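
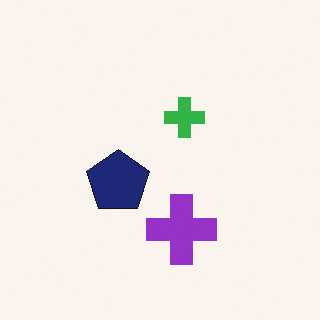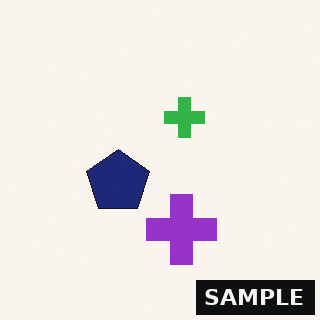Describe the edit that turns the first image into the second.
The second image is the first watermarked with the text "SAMPLE" in the lower-right corner.

A dark label reading "SAMPLE" appears in the lower-right corner.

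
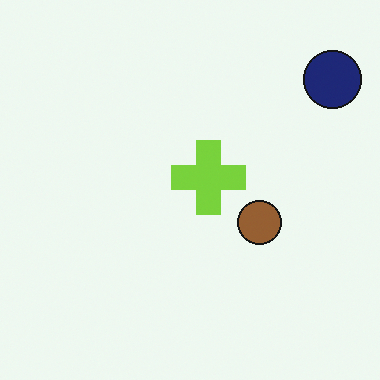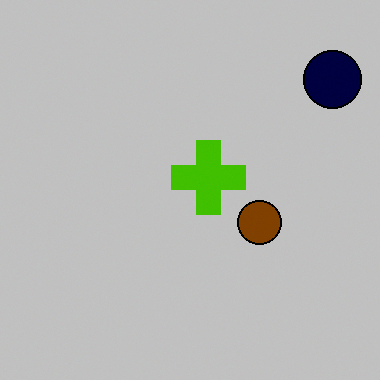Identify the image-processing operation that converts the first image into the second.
Aggressively posterized.

Each flat color has snapped to a coarser quantized level — most visibly, the near-white background has dropped to a flat grey.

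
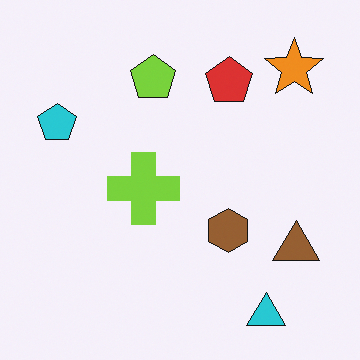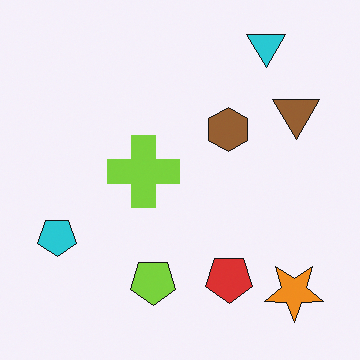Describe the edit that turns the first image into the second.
The transformation is: flipped vertically (top ↔ bottom).

The cyan triangle is in the bottom-right of the first image and the top-right of the second — shapes on opposite sides of the horizontal midline have swapped in a mirror flip.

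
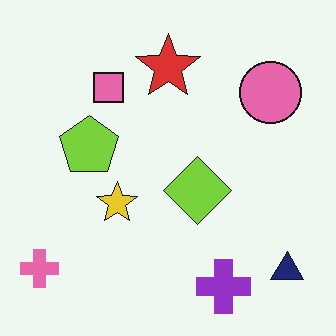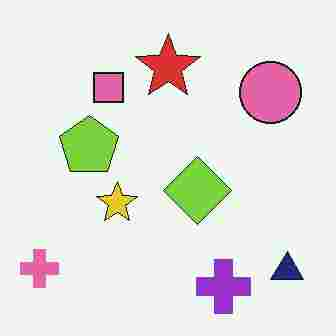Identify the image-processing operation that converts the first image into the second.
It was degraded with heavy JPEG compression.

Blocky 8×8 compression artifacts appear around shape edges and the flat background shows ringing — characteristic JPEG degradation.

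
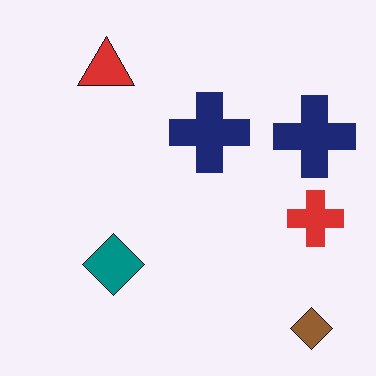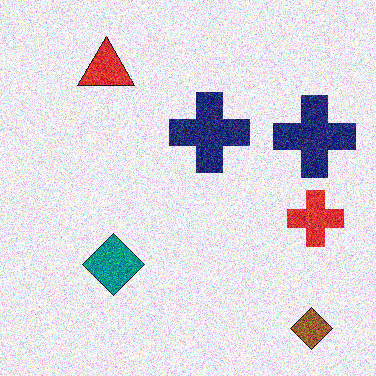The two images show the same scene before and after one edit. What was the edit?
The transformation is: degraded with heavy additive noise.

Random speckle covers the whole image, including the flat background.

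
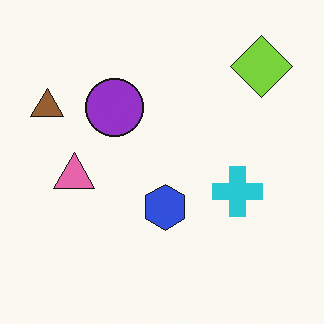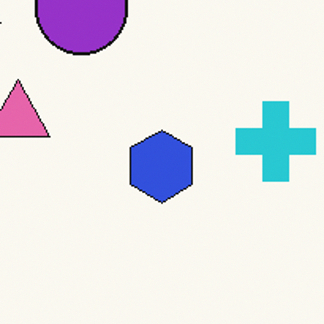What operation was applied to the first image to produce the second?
Cropped to a modestly smaller region and rescaled.

The visible shapes are larger and the field of view is narrower; shapes near the original edges may be partly or wholly outside the frame — a crop-and-rescale.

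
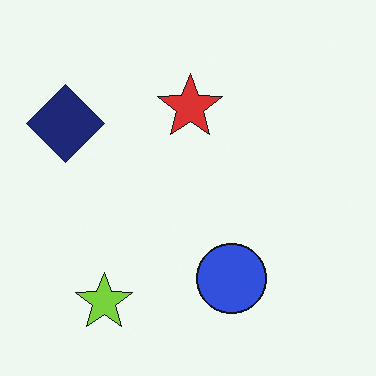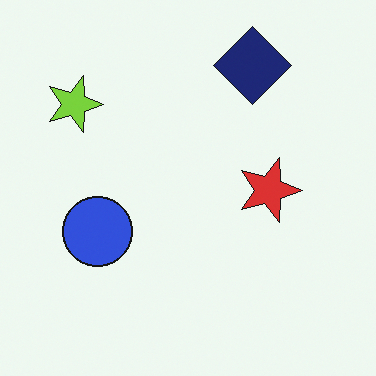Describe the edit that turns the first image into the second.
The transformation is: rotated 90° clockwise.

The lime star sits in the bottom-left of the first image and the top-left of the second — consistent with a whole-image 90° clockwise rotation.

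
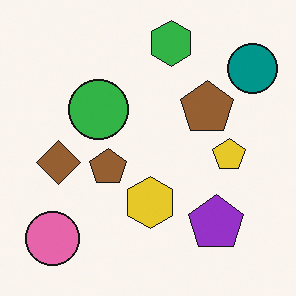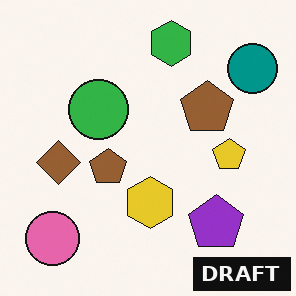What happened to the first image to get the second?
Watermarked with the text "DRAFT" in the lower-right corner.

A dark label reading "DRAFT" appears in the lower-right corner.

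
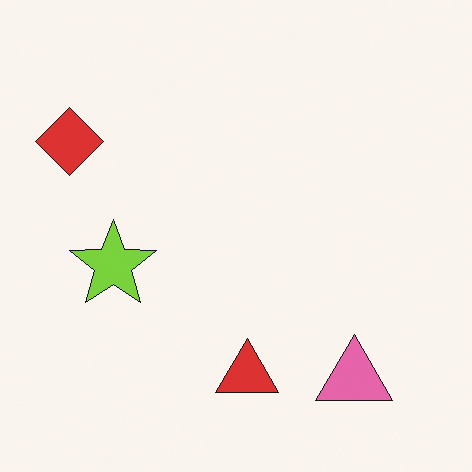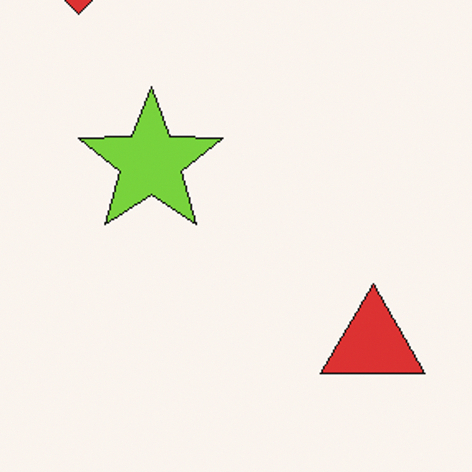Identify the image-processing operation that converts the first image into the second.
The second image is the first cropped to a noticeably smaller region and rescaled.

The visible shapes are larger and the field of view is narrower; shapes near the original edges may be partly or wholly outside the frame — a crop-and-rescale.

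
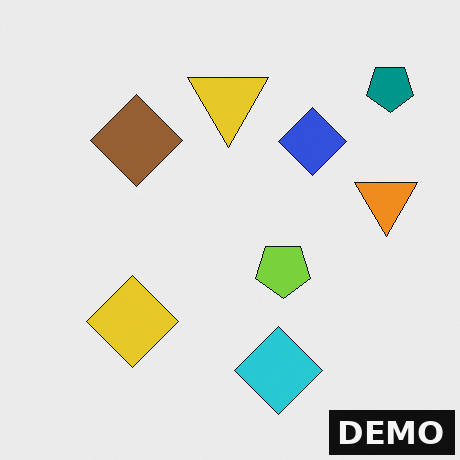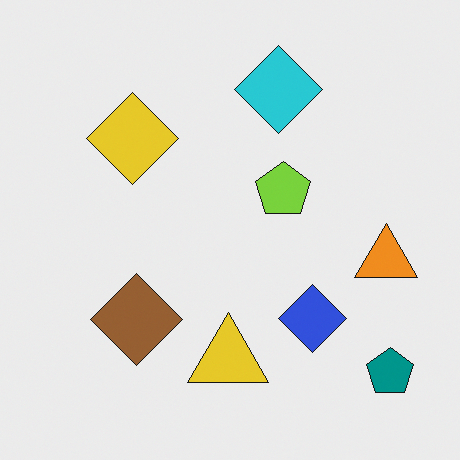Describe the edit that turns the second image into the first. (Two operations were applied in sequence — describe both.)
Flipped vertically (top ↔ bottom), then watermarked with the text "DEMO" in the lower-right corner.

The teal pentagon is in the bottom-right of the second image and the top-right of the first — shapes on opposite sides of the horizontal midline have swapped in a mirror flip. A dark label reading "DEMO" appears in the lower-right corner.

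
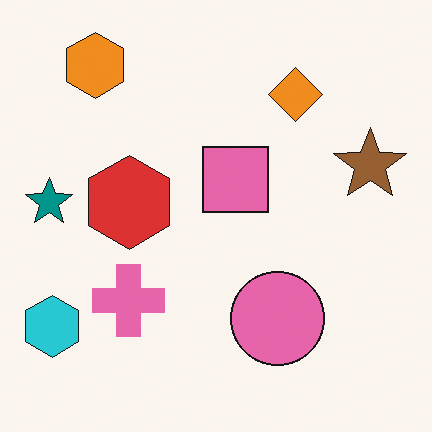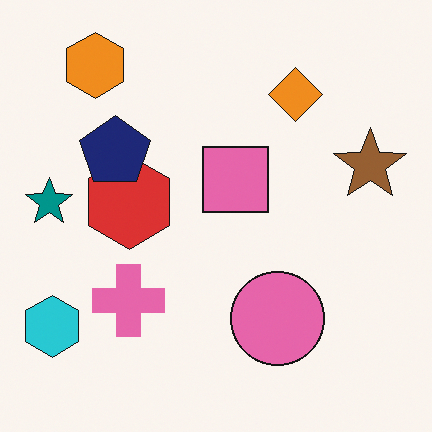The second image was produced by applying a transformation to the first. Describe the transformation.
Overlaid with an additional navy pentagon.

A navy pentagon appears in the second image that is absent from the first.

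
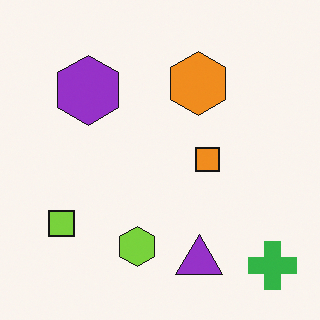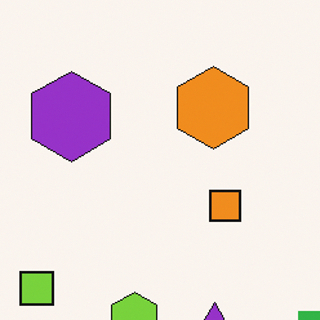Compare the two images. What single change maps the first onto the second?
It was cropped slightly and scaled back up.

The visible shapes are larger and the field of view is narrower; shapes near the original edges may be partly or wholly outside the frame — a crop-and-rescale.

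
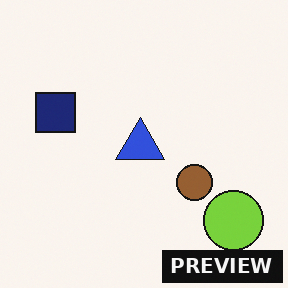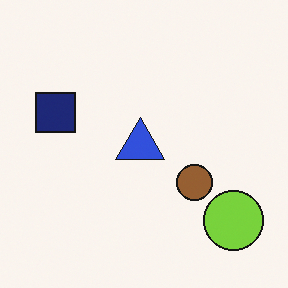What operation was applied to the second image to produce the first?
It was watermarked with the text "PREVIEW" in the lower-right corner.

A dark label reading "PREVIEW" appears in the lower-right corner.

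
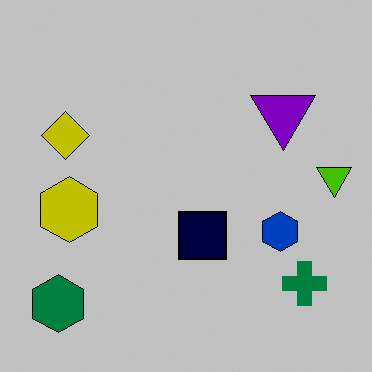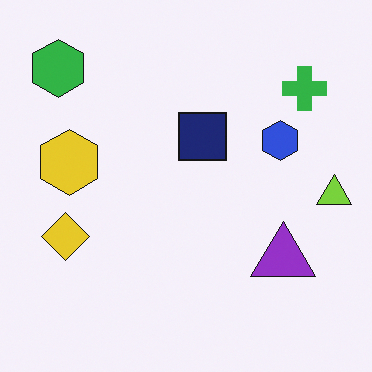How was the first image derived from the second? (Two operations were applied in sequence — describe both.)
The first image is the second flipped vertically (top ↔ bottom), then aggressively posterized.

The green hexagon is in the top-left of the second image and the bottom-left of the first — shapes on opposite sides of the horizontal midline have swapped in a mirror flip. Each flat color has snapped to a coarser quantized level — most visibly, the near-white background has dropped to a flat grey.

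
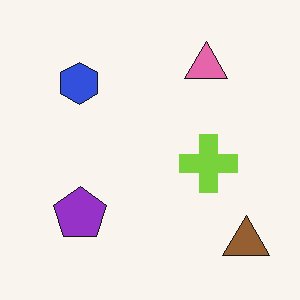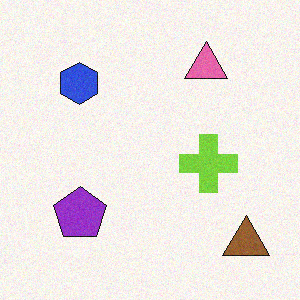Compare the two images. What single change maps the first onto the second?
The transformation is: degraded with a light layer of grain.

Random speckle covers the whole image, including the flat background.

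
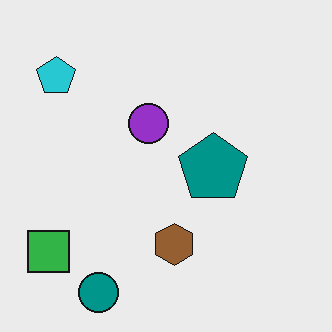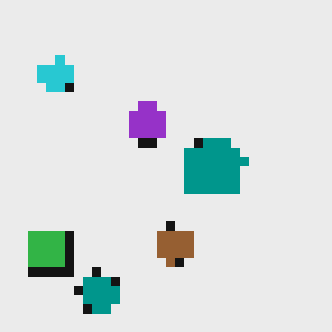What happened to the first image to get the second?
This is the original image heavily pixelated into large blocks.

Shapes are reduced to large square blocks; fine edges and outlines are lost — a downscale-then-upscale (mosaic) effect.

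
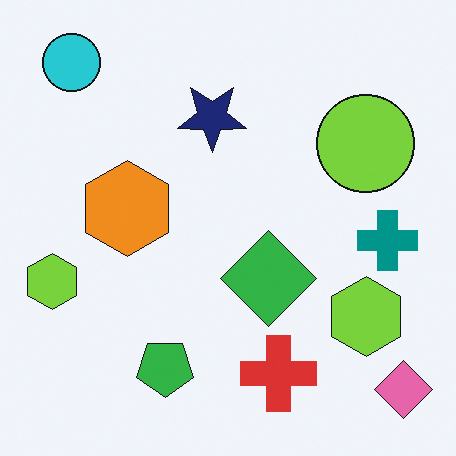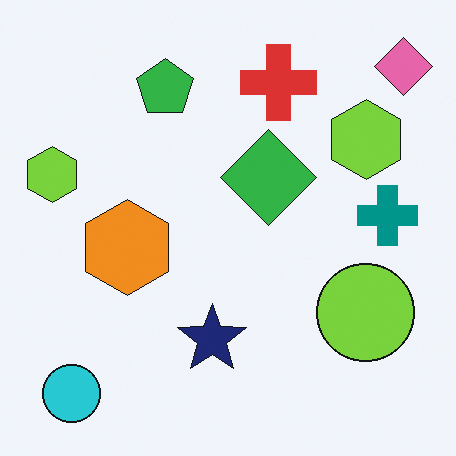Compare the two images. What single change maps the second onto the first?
The image was flipped vertically (top ↔ bottom).

The cyan circle is in the bottom-left of the second image and the top-left of the first — shapes on opposite sides of the horizontal midline have swapped in a mirror flip.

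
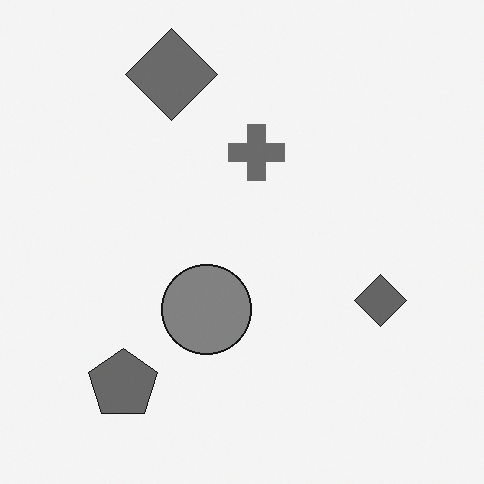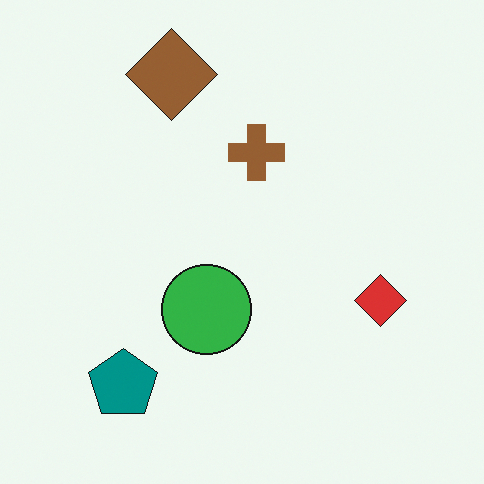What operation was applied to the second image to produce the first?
The first image is the second converted to grayscale.

All color is removed — every shape is now a shade of grey.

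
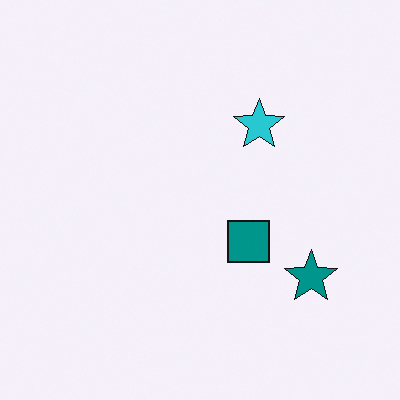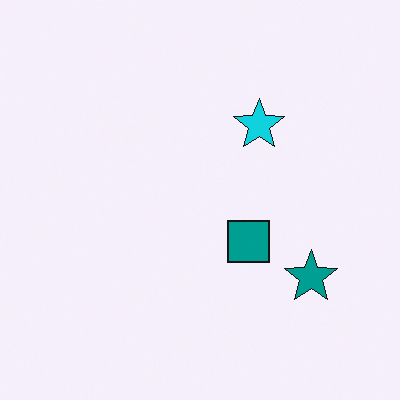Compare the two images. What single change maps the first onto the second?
The image was slightly oversaturated.

All colors are more vivid — a global saturation change.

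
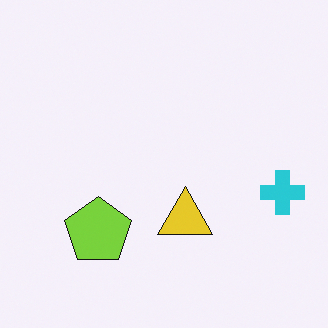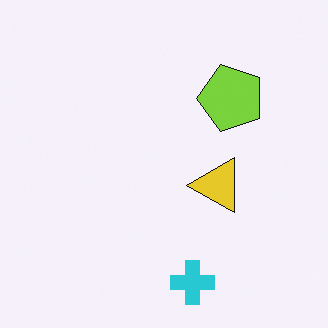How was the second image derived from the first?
The image was transposed (reflected across the top-left ↔ bottom-right diagonal).

Shapes have swapped their row and column positions — what was in the top-right is now in the bottom-left — a diagonal reflection.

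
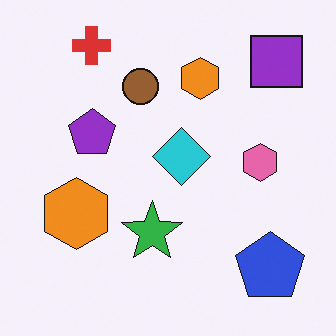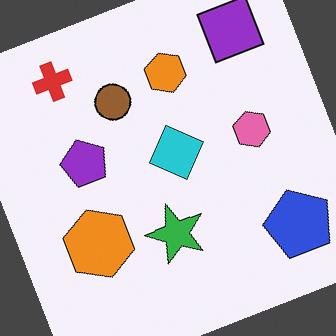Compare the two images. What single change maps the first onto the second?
This is the original image rotated counter-clockwise by a moderate amount.

Every shape is tilted by the same angle and the image corners show triangular fill wedges — a whole-image rotation by a non-right angle.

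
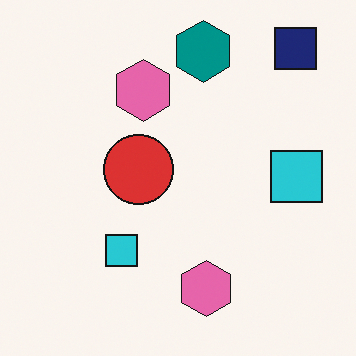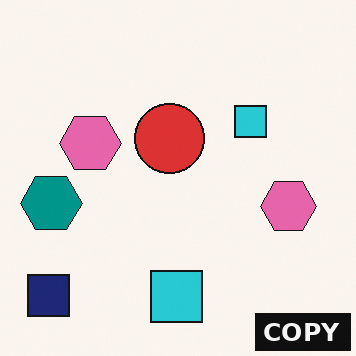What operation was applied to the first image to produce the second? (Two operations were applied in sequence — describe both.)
This is the original image transposed (reflected across the top-left ↔ bottom-right diagonal), then watermarked with the text "COPY" in the lower-right corner.

Shapes have swapped their row and column positions — what was in the top-right is now in the bottom-left — a diagonal reflection. A dark label reading "COPY" appears in the lower-right corner.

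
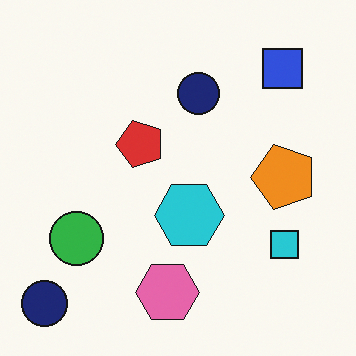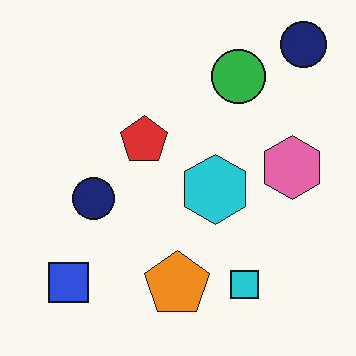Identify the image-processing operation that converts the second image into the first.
The first image is the second transposed (reflected across the top-left ↔ bottom-right diagonal).

Shapes have swapped their row and column positions — what was in the top-right is now in the bottom-left — a diagonal reflection.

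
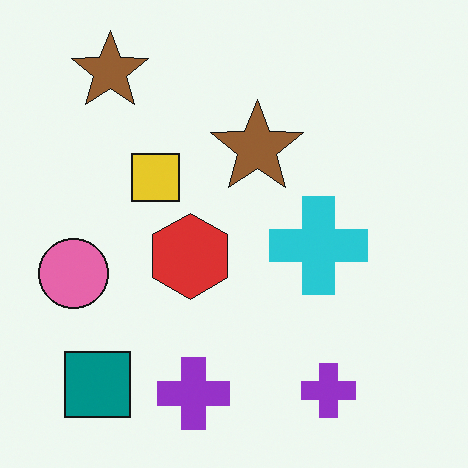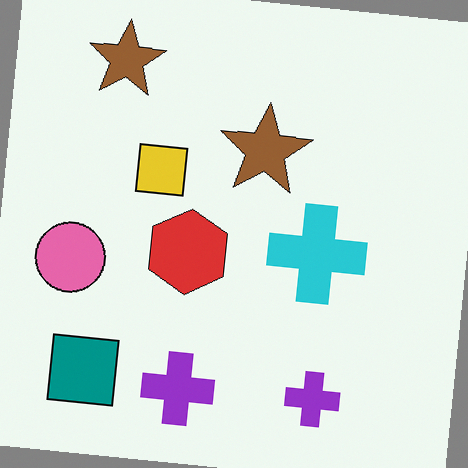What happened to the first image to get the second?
The transformation is: rotated clockwise by a few degrees.

Every shape is tilted by the same angle and the image corners show triangular fill wedges — a whole-image rotation by a non-right angle.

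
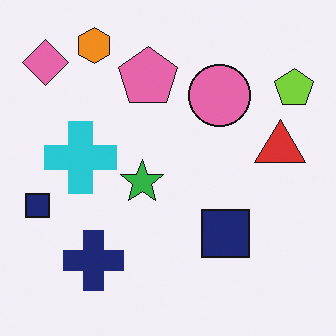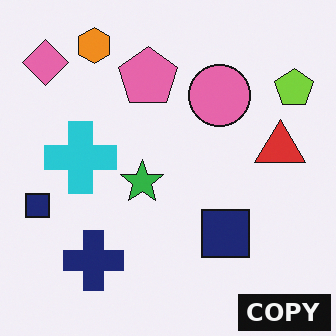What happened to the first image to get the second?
The image was watermarked with the text "COPY" in the lower-right corner.

A dark label reading "COPY" appears in the lower-right corner.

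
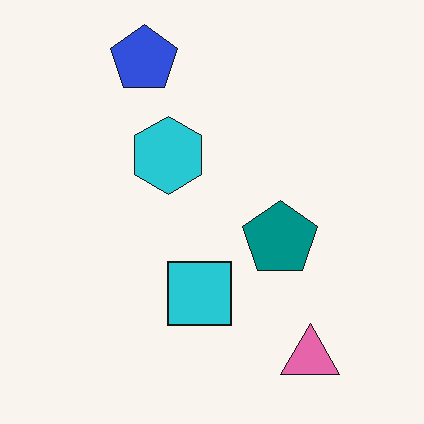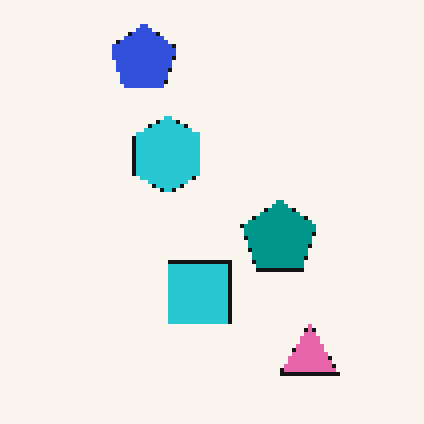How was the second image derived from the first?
Lightly pixelated (a mild mosaic effect).

Shapes are reduced to large square blocks; fine edges and outlines are lost — a downscale-then-upscale (mosaic) effect.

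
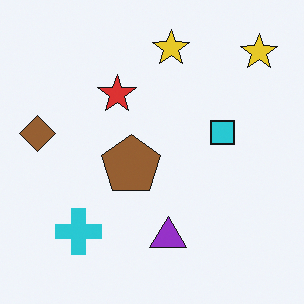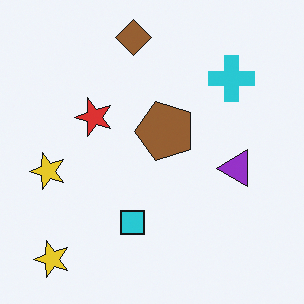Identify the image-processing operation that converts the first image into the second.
This is the original image transposed (reflected across the top-left ↔ bottom-right diagonal).

Shapes have swapped their row and column positions — what was in the top-right is now in the bottom-left — a diagonal reflection.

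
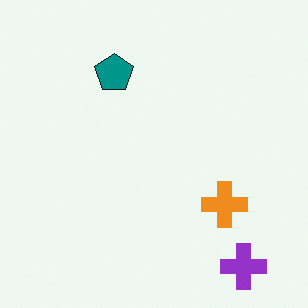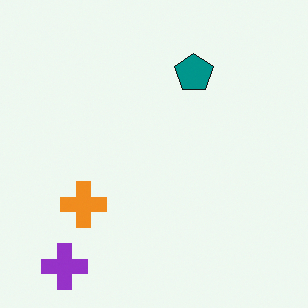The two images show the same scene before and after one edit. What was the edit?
It was flipped horizontally (left ↔ right).

The purple cross is in the bottom-right of the first image and the bottom-left of the second — shapes on opposite sides of the vertical midline have swapped in a mirror flip.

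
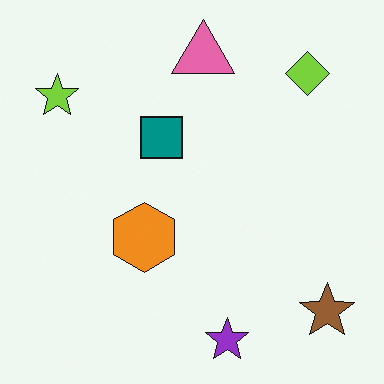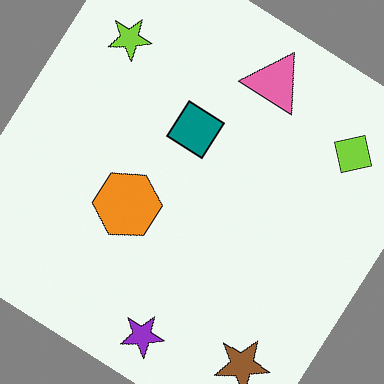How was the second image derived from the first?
The second image is the first rotated clockwise by a large amount — several tens of degrees.

Every shape is tilted by the same angle and the image corners show triangular fill wedges — a whole-image rotation by a non-right angle.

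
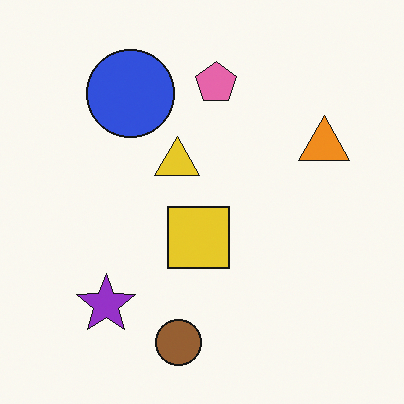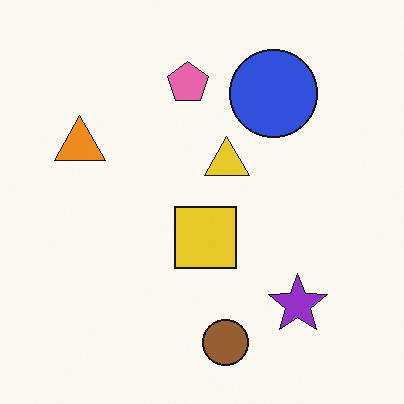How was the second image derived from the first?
This is the original image flipped horizontally (left ↔ right).

The orange triangle is in the right of the first image and the left of the second — shapes on opposite sides of the vertical midline have swapped in a mirror flip.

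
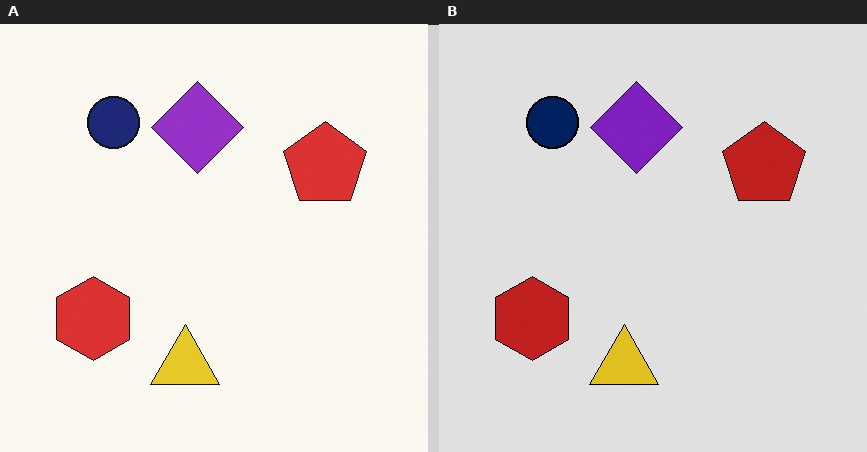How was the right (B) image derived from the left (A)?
The image was posterized to a reduced palette.

Each flat color has snapped to a coarser quantized level — most visibly, the near-white background has dropped to a flat grey.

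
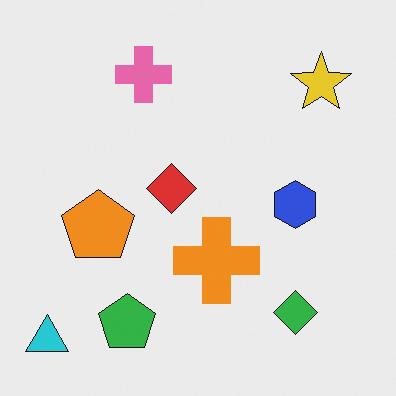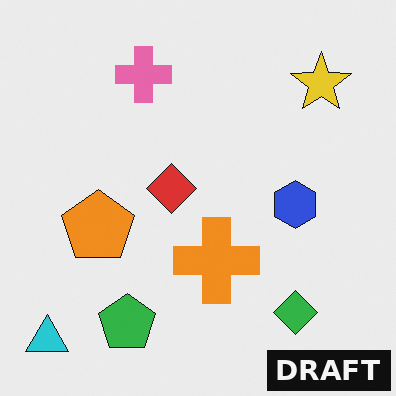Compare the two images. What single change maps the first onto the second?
This is the original image watermarked with the text "DRAFT" in the lower-right corner.

A dark label reading "DRAFT" appears in the lower-right corner.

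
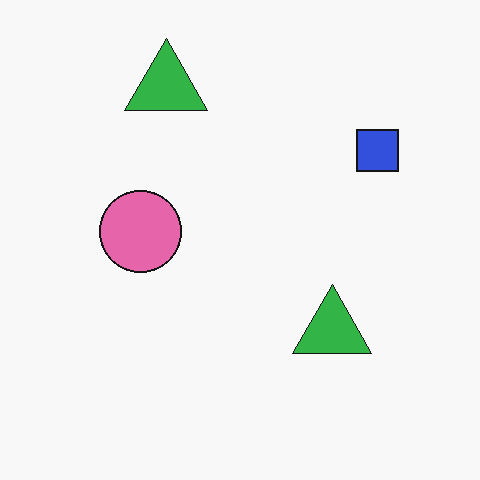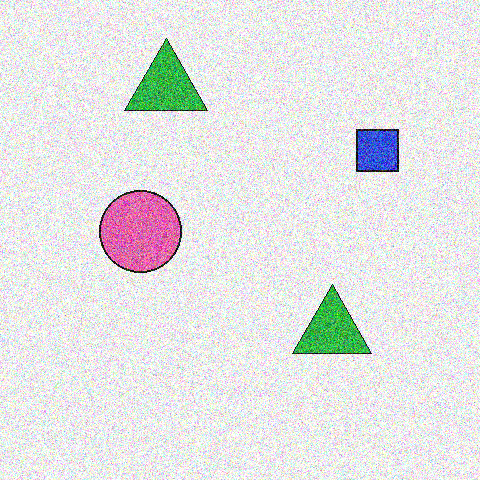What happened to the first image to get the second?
The image was degraded with a thick layer of grain.

Random speckle covers the whole image, including the flat background.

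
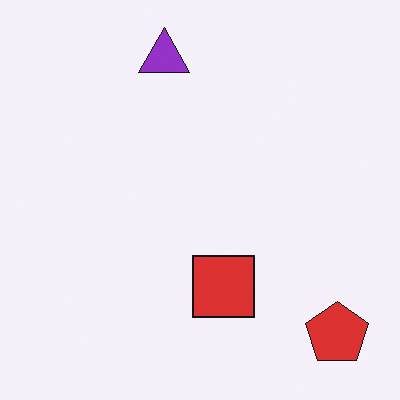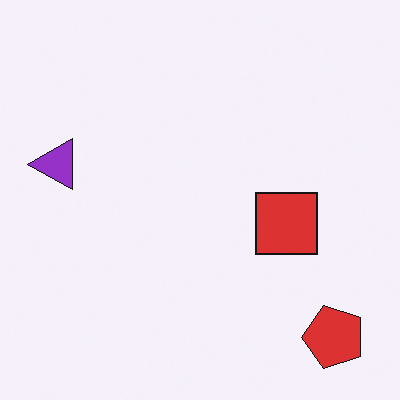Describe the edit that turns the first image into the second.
The image was transposed (reflected across the top-left ↔ bottom-right diagonal).

Shapes have swapped their row and column positions — what was in the top-right is now in the bottom-left — a diagonal reflection.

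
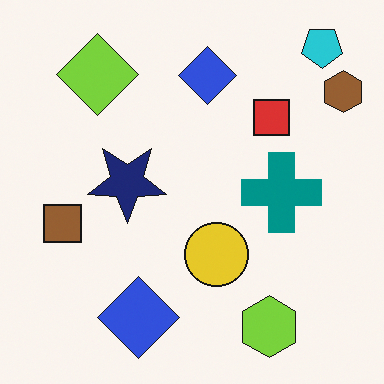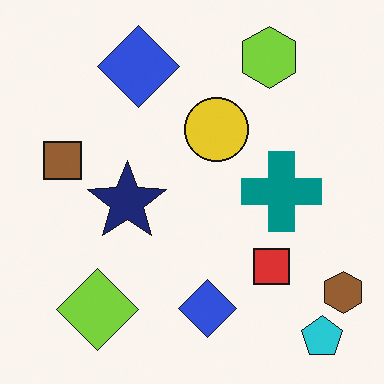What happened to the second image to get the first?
The transformation is: flipped vertically (top ↔ bottom).

The cyan pentagon is in the bottom-right of the second image and the top-right of the first — shapes on opposite sides of the horizontal midline have swapped in a mirror flip.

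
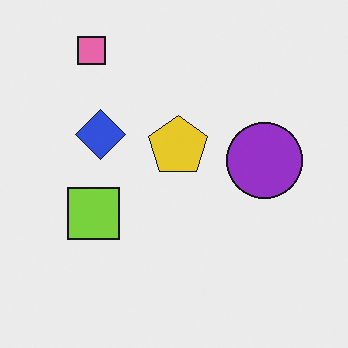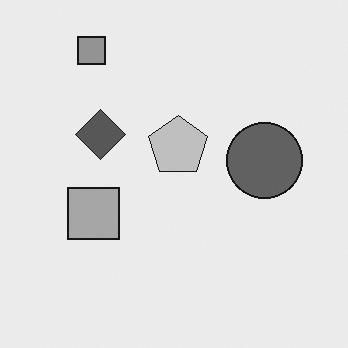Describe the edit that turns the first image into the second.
Converted to grayscale.

All color is removed — every shape is now a shade of grey.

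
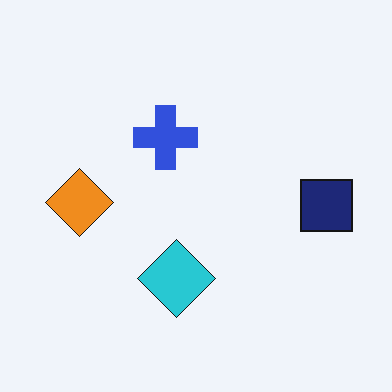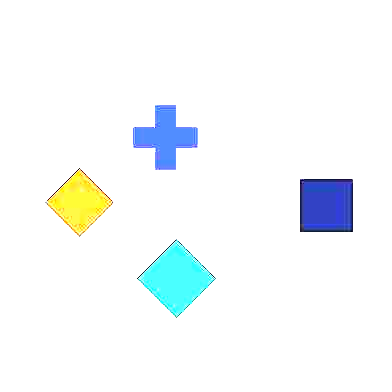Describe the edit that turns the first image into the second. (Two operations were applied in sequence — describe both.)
Heavily JPEG-compressed with obvious blocking artifacts, then brightened a lot.

Blocky 8×8 compression artifacts appear around shape edges and the flat background shows ringing — characteristic JPEG degradation. Every pixel — background and shapes alike — is uniformly brightened.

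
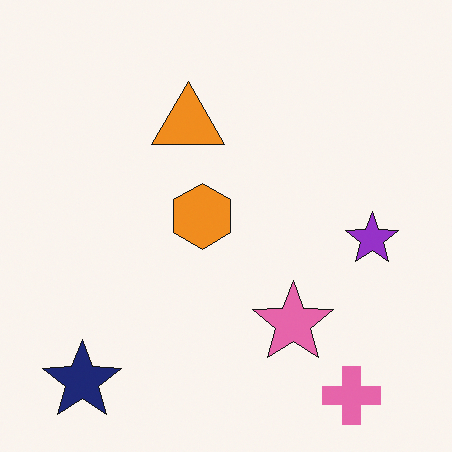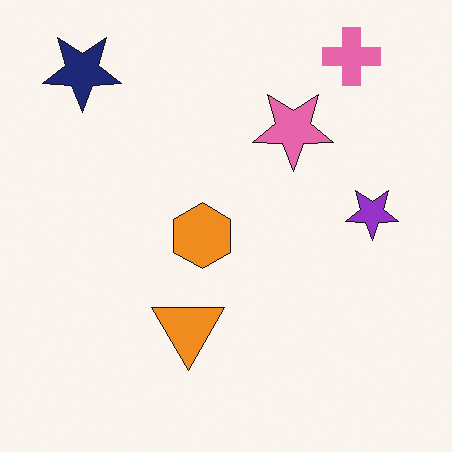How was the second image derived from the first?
The image was flipped vertically (top ↔ bottom).

The pink cross is in the bottom-right of the first image and the top-right of the second — shapes on opposite sides of the horizontal midline have swapped in a mirror flip.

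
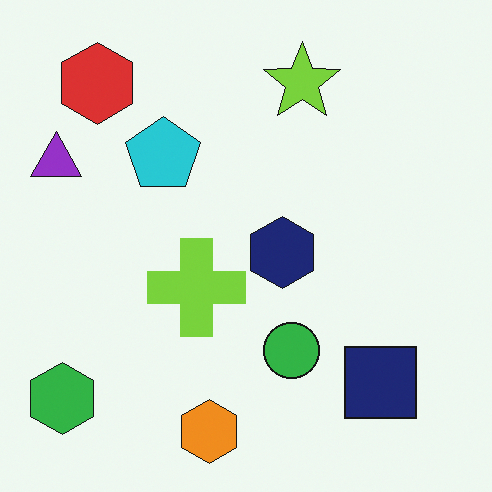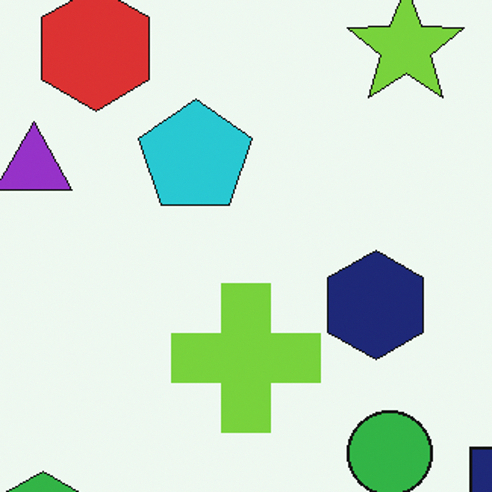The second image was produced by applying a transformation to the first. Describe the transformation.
The second image is the first cropped slightly and scaled back up.

The visible shapes are larger and the field of view is narrower; shapes near the original edges may be partly or wholly outside the frame — a crop-and-rescale.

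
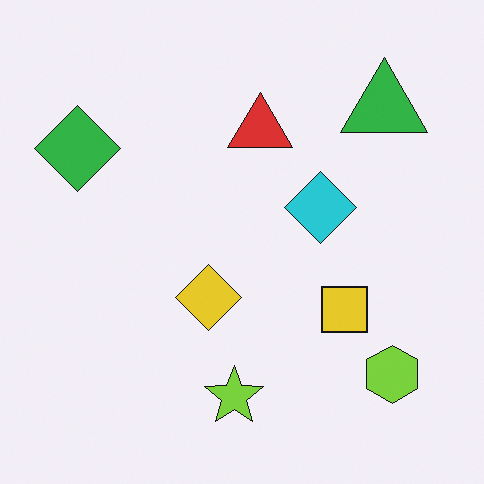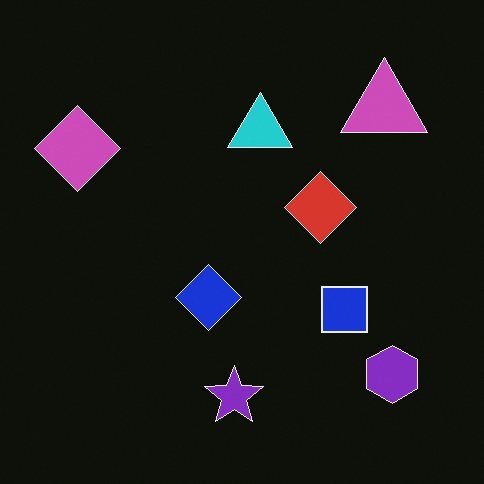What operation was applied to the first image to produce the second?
The transformation is: color-inverted (negative).

The light background has become dark and every shape's color is its complement — a photographic negative.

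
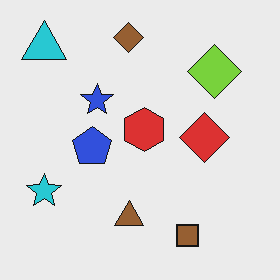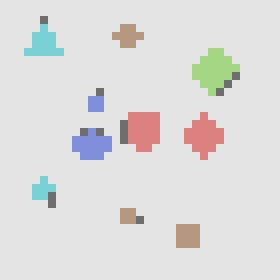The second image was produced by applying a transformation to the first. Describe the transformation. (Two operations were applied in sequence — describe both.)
The image was given much lower contrast, then moderately pixelated.

Tones are pushed toward mid-grey across the whole image — a global contrast change. Shapes are reduced to large square blocks; fine edges and outlines are lost — a downscale-then-upscale (mosaic) effect.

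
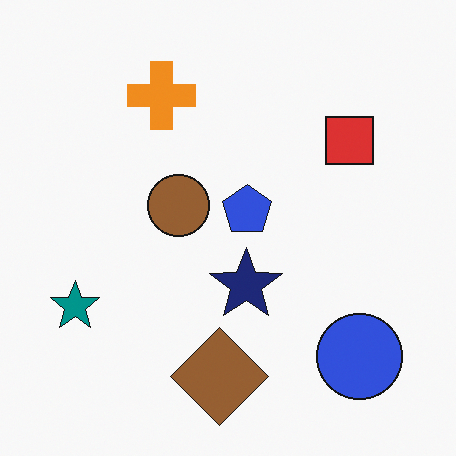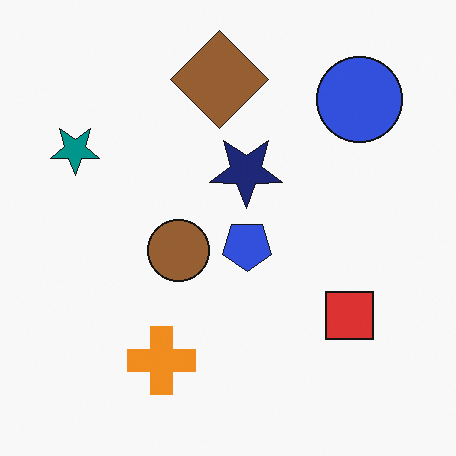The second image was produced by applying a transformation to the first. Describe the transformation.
Flipped vertically (top ↔ bottom).

The brown diamond is in the bottom of the first image and the top of the second — shapes on opposite sides of the horizontal midline have swapped in a mirror flip.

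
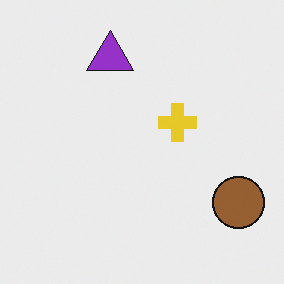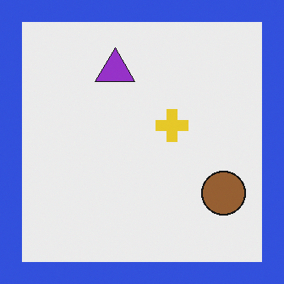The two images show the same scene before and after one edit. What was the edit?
The transformation is: framed with a blue border.

A solid blue frame runs around the edge of the second image, with the content slightly shrunk inside it.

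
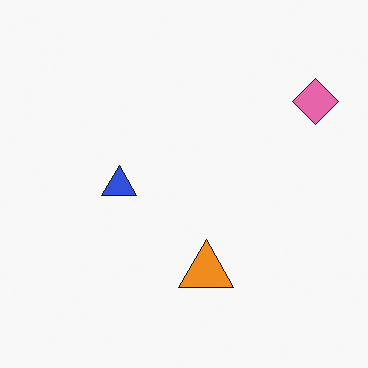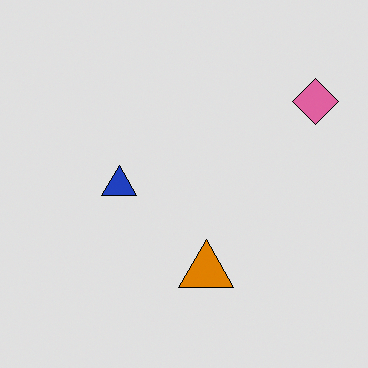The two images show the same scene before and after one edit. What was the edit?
The transformation is: moderately posterized.

Each flat color has snapped to a coarser quantized level — most visibly, the near-white background has dropped to a flat grey.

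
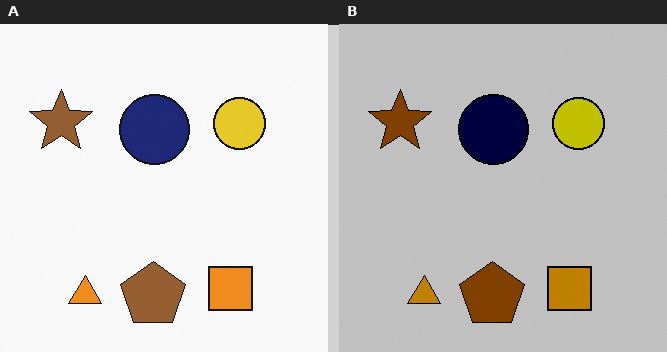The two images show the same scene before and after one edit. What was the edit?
The transformation is: aggressively posterized.

Each flat color has snapped to a coarser quantized level — most visibly, the near-white background has dropped to a flat grey.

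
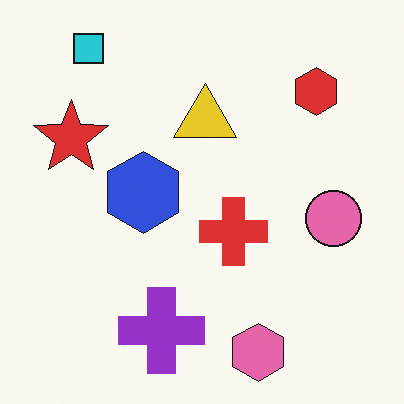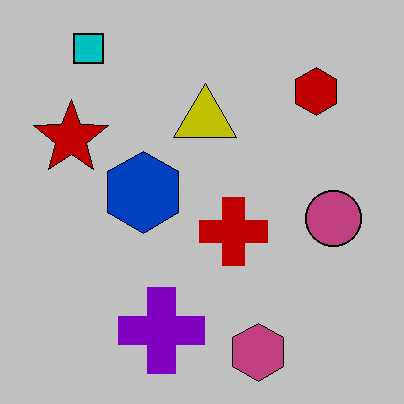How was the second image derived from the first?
The transformation is: heavily posterized to just a handful of flat colors.

Each flat color has snapped to a coarser quantized level — most visibly, the near-white background has dropped to a flat grey.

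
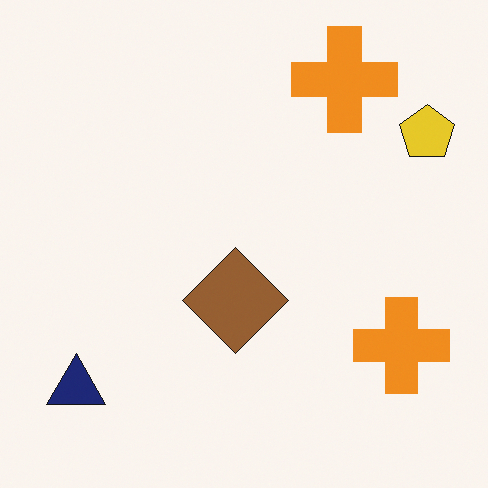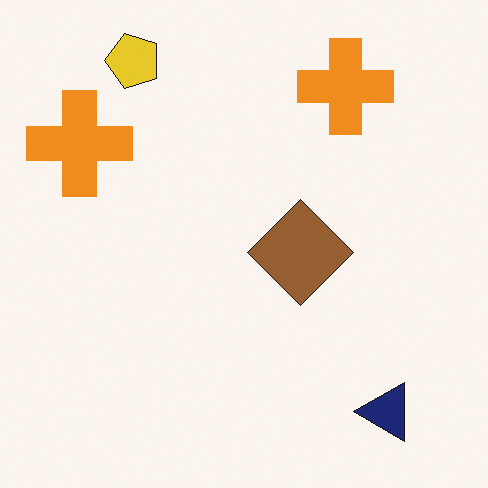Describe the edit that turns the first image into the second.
The image was rotated 90° counter-clockwise.

The navy triangle sits in the bottom-left of the first image and the bottom-right of the second — consistent with a whole-image 90° counter-clockwise rotation.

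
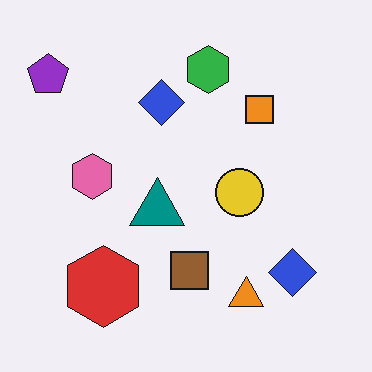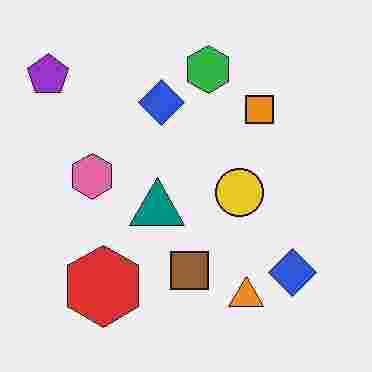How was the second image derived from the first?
The transformation is: degraded with heavy JPEG compression.

Blocky 8×8 compression artifacts appear around shape edges and the flat background shows ringing — characteristic JPEG degradation.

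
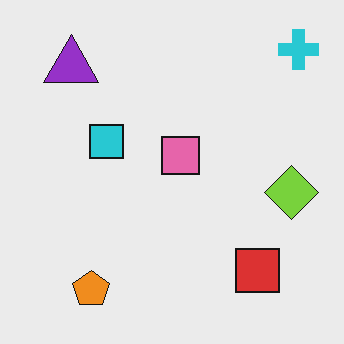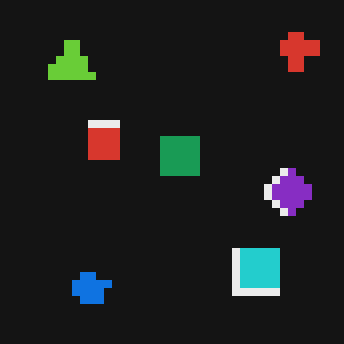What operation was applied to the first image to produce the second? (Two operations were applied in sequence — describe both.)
The transformation is: color-inverted (negative), then pixelated into visible square blocks.

The light background has become dark and every shape's color is its complement — a photographic negative. Shapes are reduced to large square blocks; fine edges and outlines are lost — a downscale-then-upscale (mosaic) effect.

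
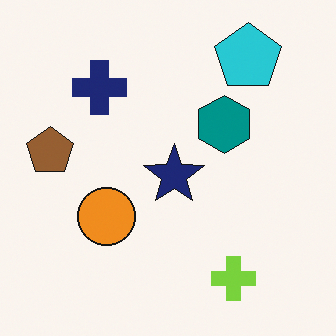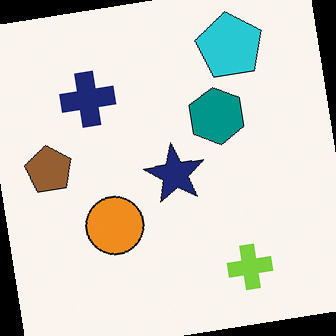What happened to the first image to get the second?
The second image is the first rotated counter-clockwise by a few degrees.

Every shape is tilted by the same angle and the image corners show triangular fill wedges — a whole-image rotation by a non-right angle.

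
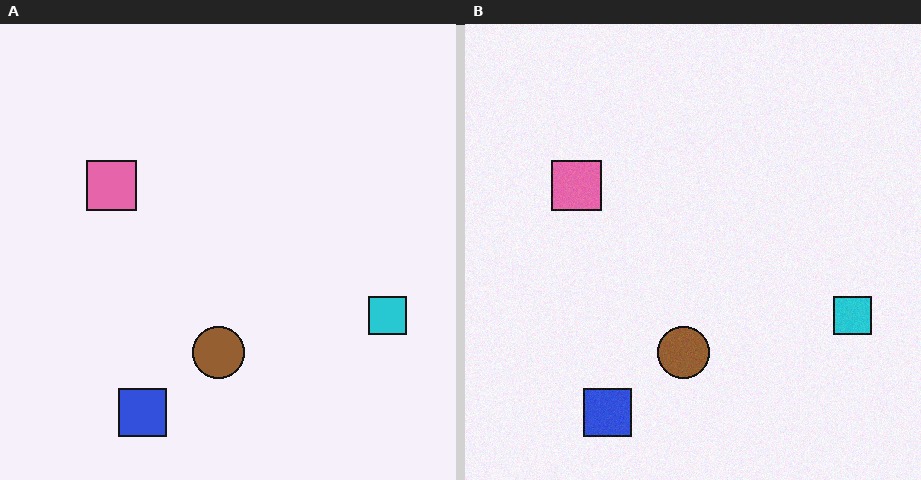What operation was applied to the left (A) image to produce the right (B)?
The right (B) image is the left (A) degraded with a light layer of grain.

Random speckle covers the whole image, including the flat background.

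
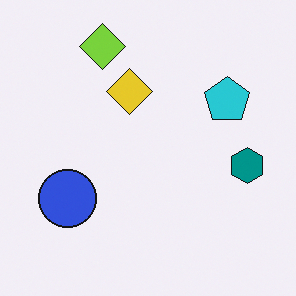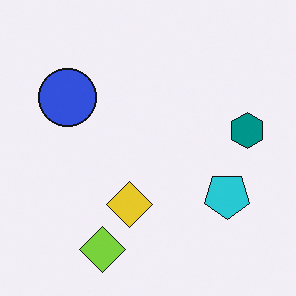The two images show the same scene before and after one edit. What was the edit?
It was flipped vertically (top ↔ bottom).

The lime diamond is in the top of the first image and the bottom of the second — shapes on opposite sides of the horizontal midline have swapped in a mirror flip.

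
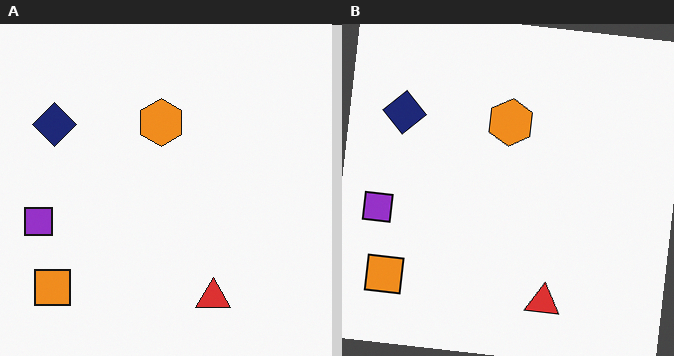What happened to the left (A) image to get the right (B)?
The image was rotated clockwise by a few degrees.

Every shape is tilted by the same angle and the image corners show triangular fill wedges — a whole-image rotation by a non-right angle.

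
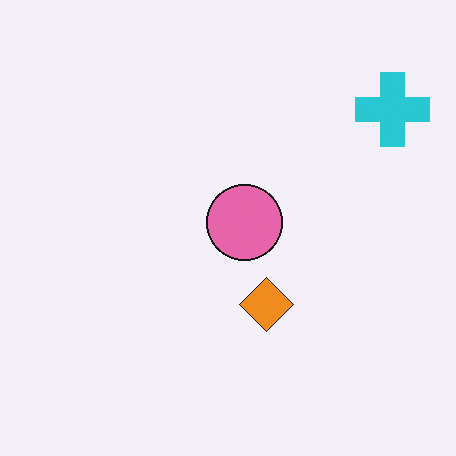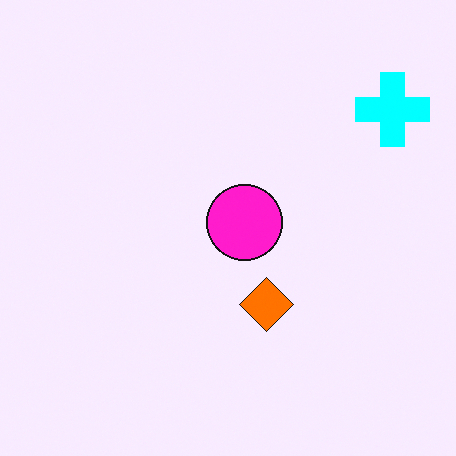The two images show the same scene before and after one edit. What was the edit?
This is the original image made much more vivid (saturation change).

All colors are more vivid — a global saturation change.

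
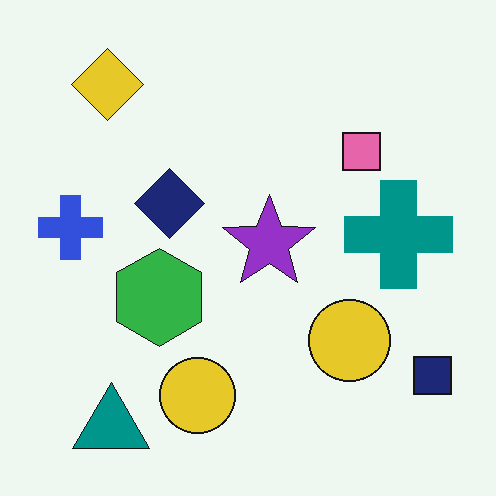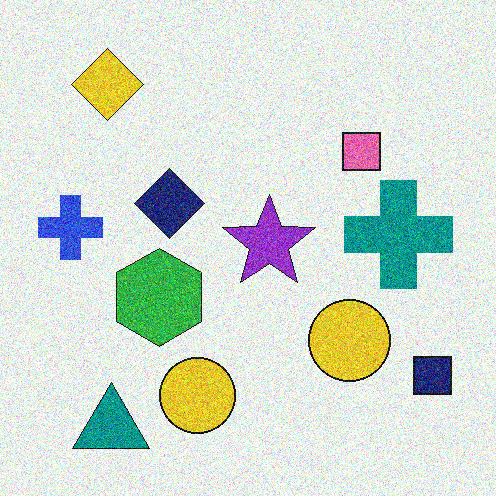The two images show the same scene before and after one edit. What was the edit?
The transformation is: degraded with a thick layer of grain.

Random speckle covers the whole image, including the flat background.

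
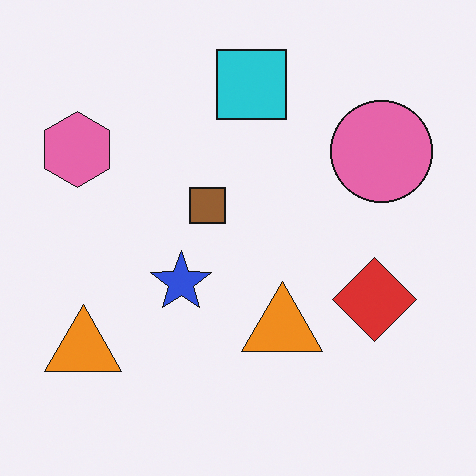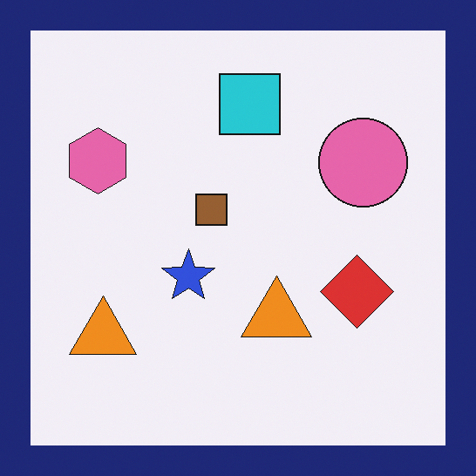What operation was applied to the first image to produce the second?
This is the original image framed with a navy border.

A solid navy frame runs around the edge of the second image, with the content slightly shrunk inside it.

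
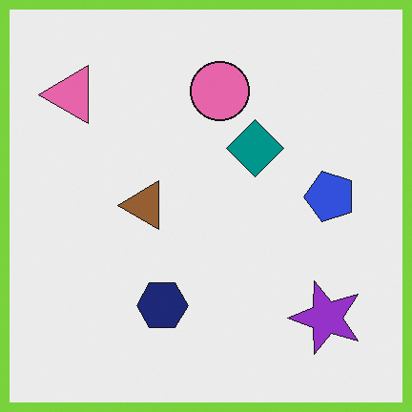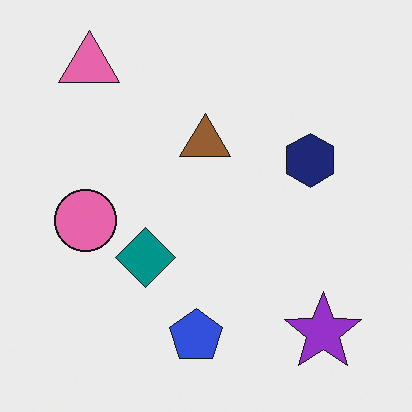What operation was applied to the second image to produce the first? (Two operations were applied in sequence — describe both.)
Transposed (reflected across the top-left ↔ bottom-right diagonal), then framed with a lime border.

Shapes have swapped their row and column positions — what was in the top-right is now in the bottom-left — a diagonal reflection. A solid lime frame runs around the edge of the first image, with the content slightly shrunk inside it.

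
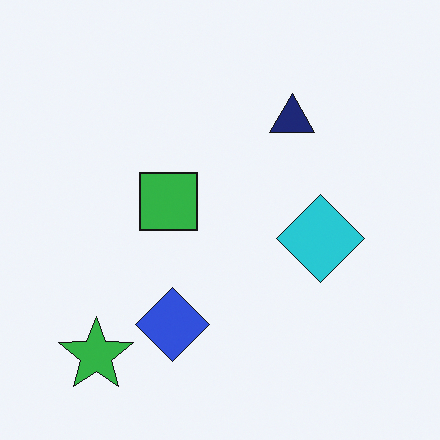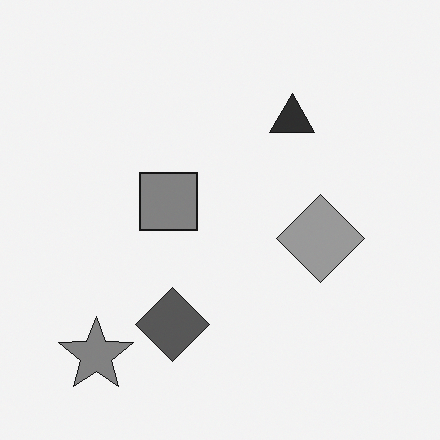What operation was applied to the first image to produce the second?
This is the original image converted to grayscale.

All color is removed — every shape is now a shade of grey.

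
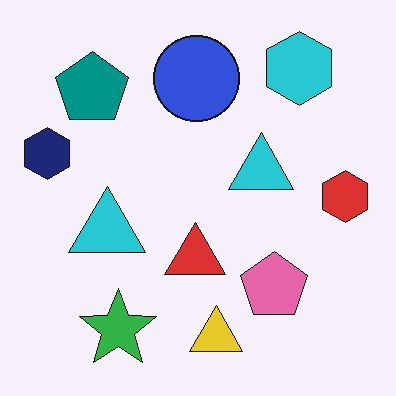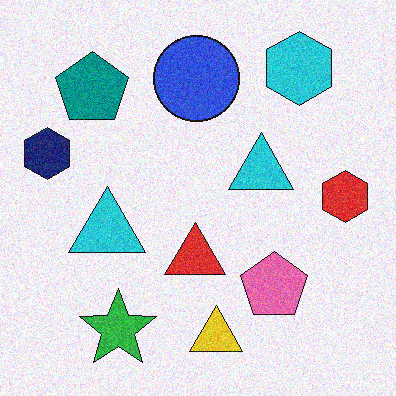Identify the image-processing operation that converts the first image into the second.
It was degraded with visible gaussian noise.

Random speckle covers the whole image, including the flat background.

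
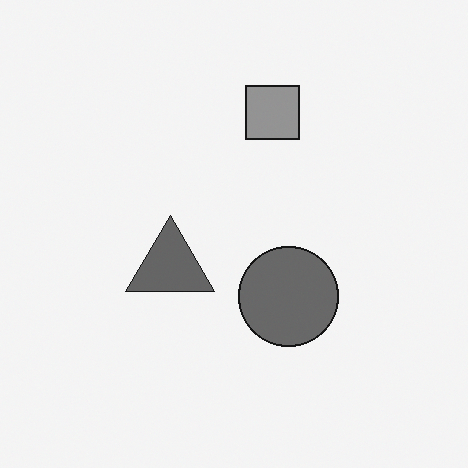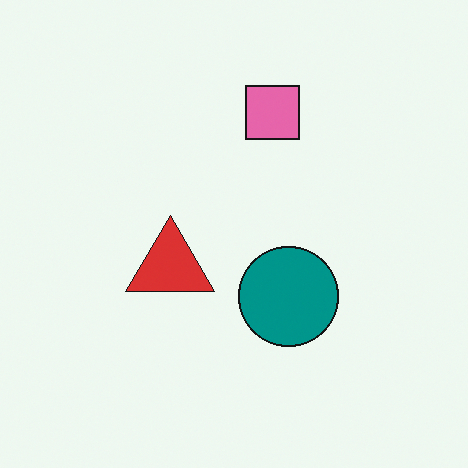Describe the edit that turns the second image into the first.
This is the original image converted to grayscale.

All color is removed — every shape is now a shade of grey.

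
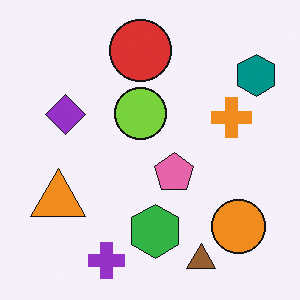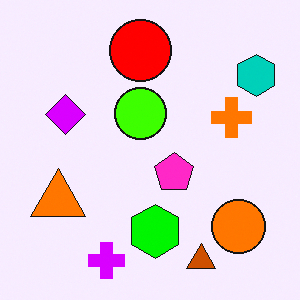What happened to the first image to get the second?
The transformation is: heavily oversaturated.

All colors are more vivid — a global saturation change.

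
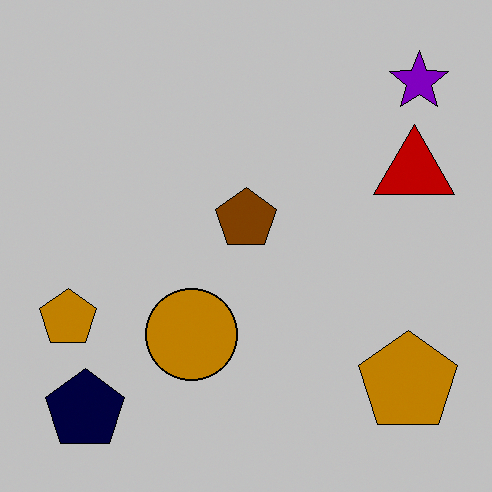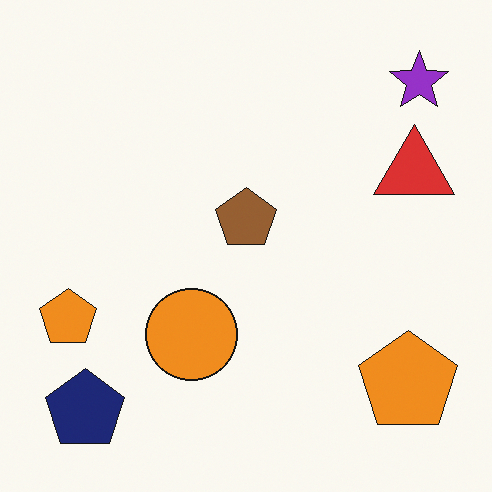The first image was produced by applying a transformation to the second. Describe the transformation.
This is the original image aggressively posterized.

Each flat color has snapped to a coarser quantized level — most visibly, the near-white background has dropped to a flat grey.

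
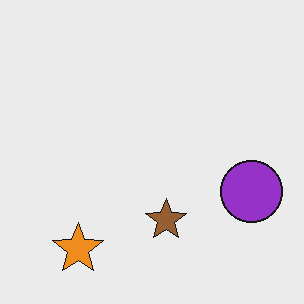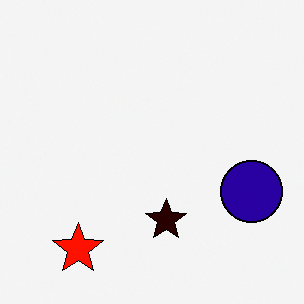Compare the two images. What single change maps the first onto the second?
The image was given much higher contrast.

Tones are pushed away from mid-grey across the whole image — a global contrast change.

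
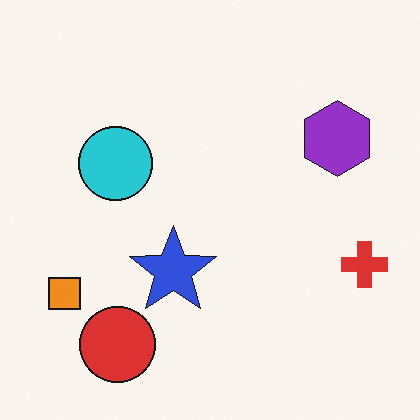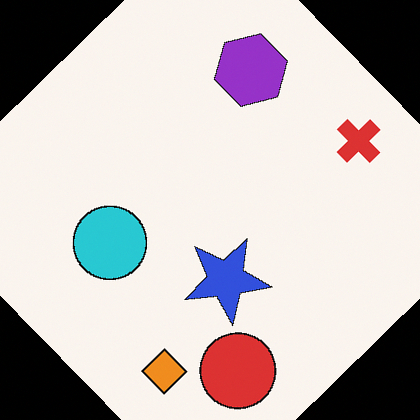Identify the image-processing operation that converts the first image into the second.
The image was rotated counter-clockwise by a large amount — several tens of degrees.

Every shape is tilted by the same angle and the image corners show triangular fill wedges — a whole-image rotation by a non-right angle.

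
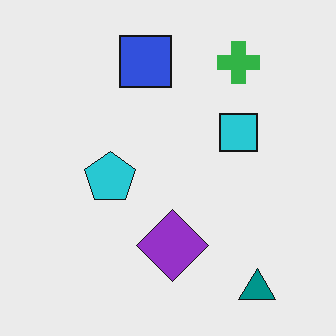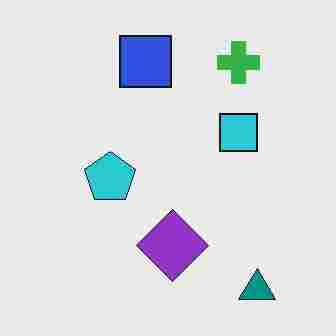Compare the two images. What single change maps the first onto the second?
It was degraded with heavy JPEG compression.

Blocky 8×8 compression artifacts appear around shape edges and the flat background shows ringing — characteristic JPEG degradation.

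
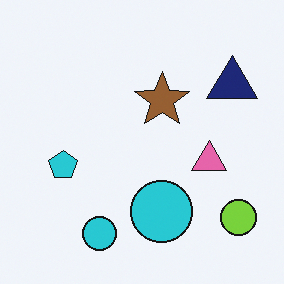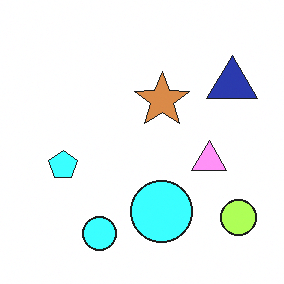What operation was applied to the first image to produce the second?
This is the original image brightened a lot.

Every pixel — background and shapes alike — is uniformly brightened.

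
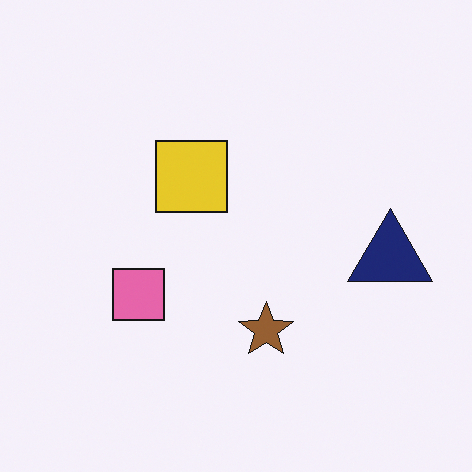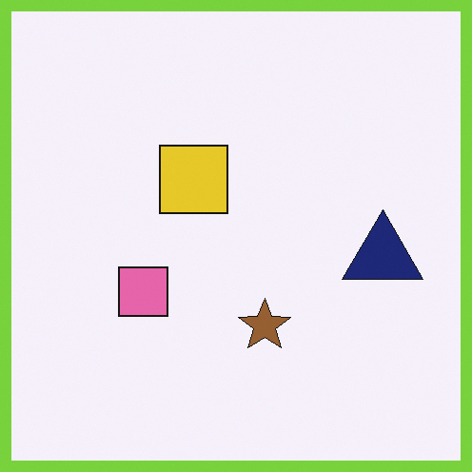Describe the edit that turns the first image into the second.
The transformation is: framed with a lime border.

A solid lime frame runs around the edge of the second image, with the content slightly shrunk inside it.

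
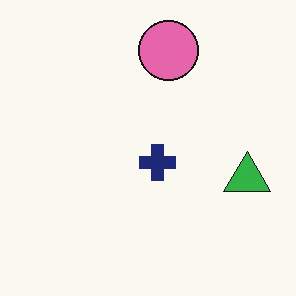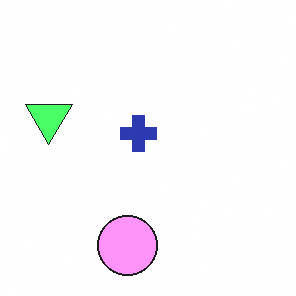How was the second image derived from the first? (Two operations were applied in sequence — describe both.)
The transformation is: rotated 180°, then substantially brightened.

The green triangle sits in the right of the first image and the left of the second — consistent with a whole-image 180° rotation. Every pixel — background and shapes alike — is uniformly brightened.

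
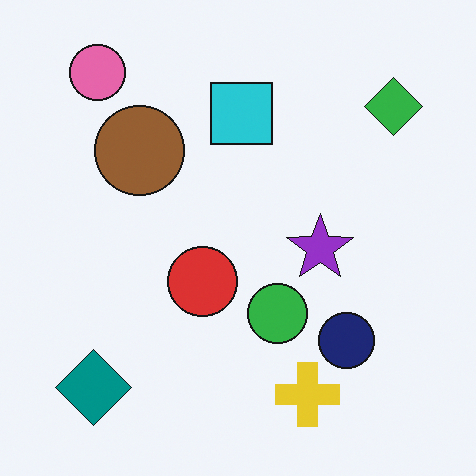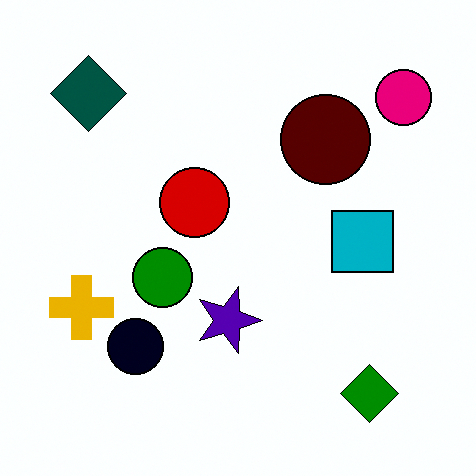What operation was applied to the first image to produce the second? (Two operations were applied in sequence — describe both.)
This is the original image rotated 90° clockwise, then boosted in contrast.

The pink circle sits in the top-left of the first image and the top-right of the second — consistent with a whole-image 90° clockwise rotation. Tones are pushed away from mid-grey across the whole image — a global contrast change.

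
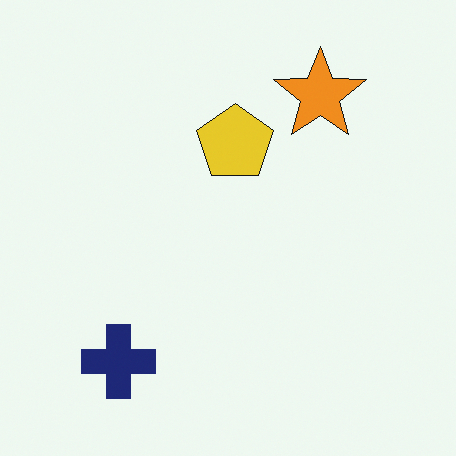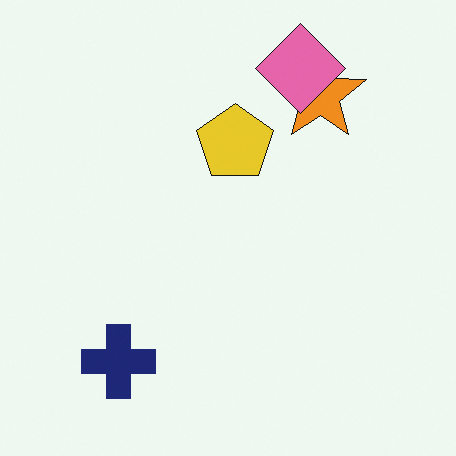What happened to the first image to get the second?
The transformation is: overlaid with an additional pink diamond.

A pink diamond appears in the second image that is absent from the first.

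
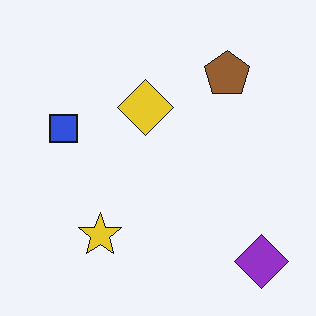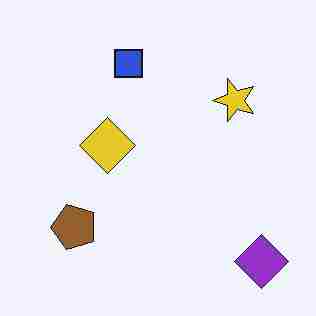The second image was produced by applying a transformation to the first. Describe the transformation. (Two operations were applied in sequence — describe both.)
This is the original image heavily JPEG-compressed with obvious blocking artifacts, then transposed (reflected across the top-left ↔ bottom-right diagonal).

Blocky 8×8 compression artifacts appear around shape edges and the flat background shows ringing — characteristic JPEG degradation. Shapes have swapped their row and column positions — what was in the top-right is now in the bottom-left — a diagonal reflection.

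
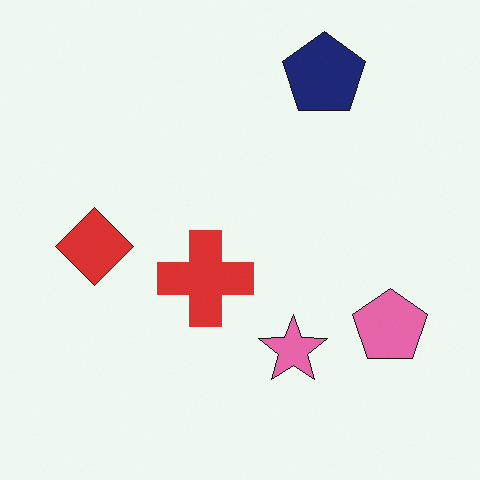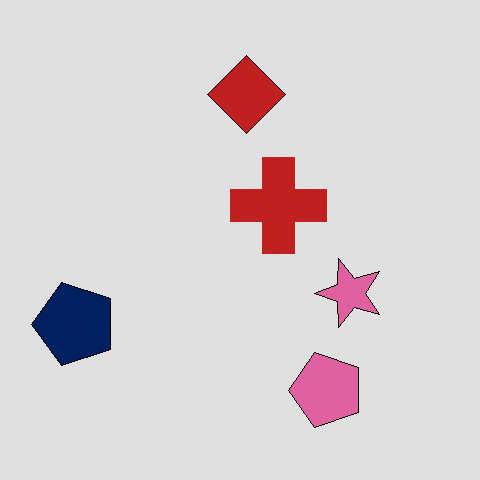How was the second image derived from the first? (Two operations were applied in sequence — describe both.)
This is the original image posterized to a reduced palette, then transposed (reflected across the top-left ↔ bottom-right diagonal).

Each flat color has snapped to a coarser quantized level — most visibly, the near-white background has dropped to a flat grey. Shapes have swapped their row and column positions — what was in the top-right is now in the bottom-left — a diagonal reflection.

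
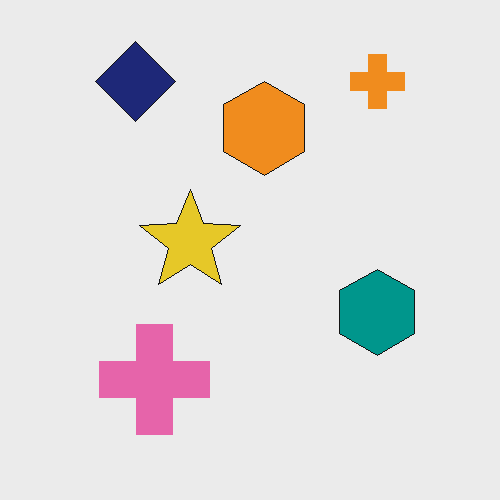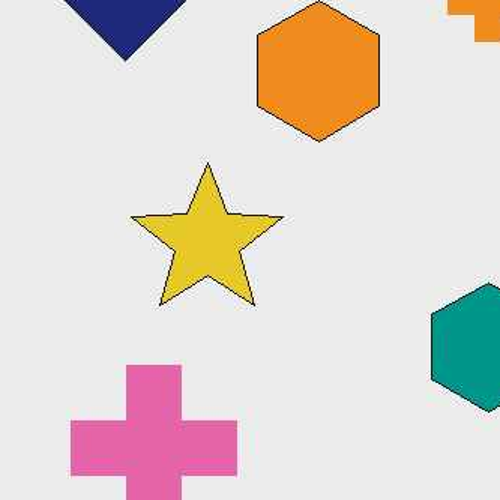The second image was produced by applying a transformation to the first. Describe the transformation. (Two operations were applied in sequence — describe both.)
The transformation is: given moderate JPEG compression, then cropped to a modestly smaller region and rescaled.

Blocky 8×8 compression artifacts appear around shape edges and the flat background shows ringing — characteristic JPEG degradation. The visible shapes are larger and the field of view is narrower; shapes near the original edges may be partly or wholly outside the frame — a crop-and-rescale.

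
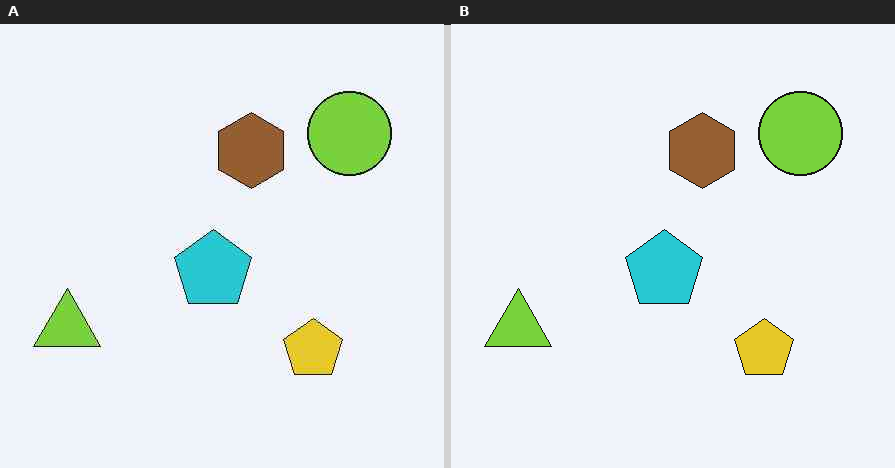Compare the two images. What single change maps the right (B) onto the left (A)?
The image was JPEG-compressed with visible artifacts.

Blocky 8×8 compression artifacts appear around shape edges and the flat background shows ringing — characteristic JPEG degradation.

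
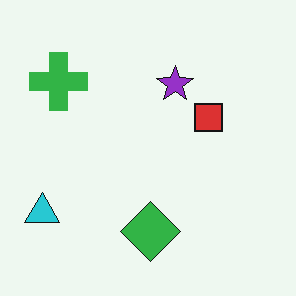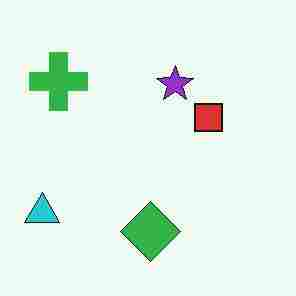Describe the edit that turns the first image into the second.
The transformation is: degraded with heavy JPEG compression.

Blocky 8×8 compression artifacts appear around shape edges and the flat background shows ringing — characteristic JPEG degradation.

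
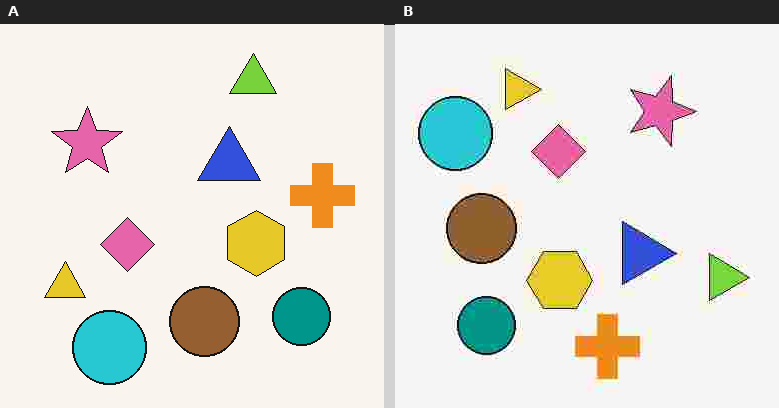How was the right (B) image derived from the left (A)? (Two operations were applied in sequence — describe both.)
The right (B) image is the left (A) rotated 90° clockwise, then degraded with heavy JPEG compression.

The cyan circle sits in the bottom-left of the left (A) image and the top-left of the right (B) — consistent with a whole-image 90° clockwise rotation. Blocky 8×8 compression artifacts appear around shape edges and the flat background shows ringing — characteristic JPEG degradation.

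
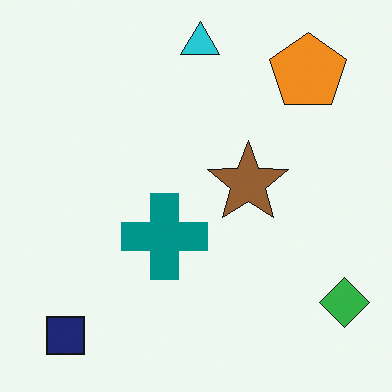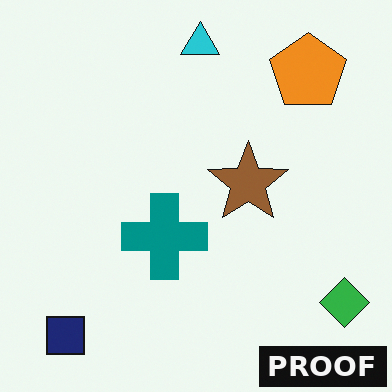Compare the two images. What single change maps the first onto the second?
The transformation is: watermarked with the text "PROOF" in the lower-right corner.

A dark label reading "PROOF" appears in the lower-right corner.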